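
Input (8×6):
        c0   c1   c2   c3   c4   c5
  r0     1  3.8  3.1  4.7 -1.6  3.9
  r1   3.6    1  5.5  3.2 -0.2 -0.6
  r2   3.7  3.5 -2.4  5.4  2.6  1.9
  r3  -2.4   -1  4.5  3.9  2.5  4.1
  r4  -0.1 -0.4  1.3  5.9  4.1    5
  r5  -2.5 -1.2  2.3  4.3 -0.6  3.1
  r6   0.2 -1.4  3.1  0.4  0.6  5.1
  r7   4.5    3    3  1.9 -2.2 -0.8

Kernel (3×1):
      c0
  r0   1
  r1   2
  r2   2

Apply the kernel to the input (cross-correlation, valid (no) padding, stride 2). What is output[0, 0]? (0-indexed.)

The receptive field on the input at this output position is [1 / 3.6 / 3.7]. Elementwise product with the kernel and sum: 1·1 + 3.6·2 + 3.7·2.

15.6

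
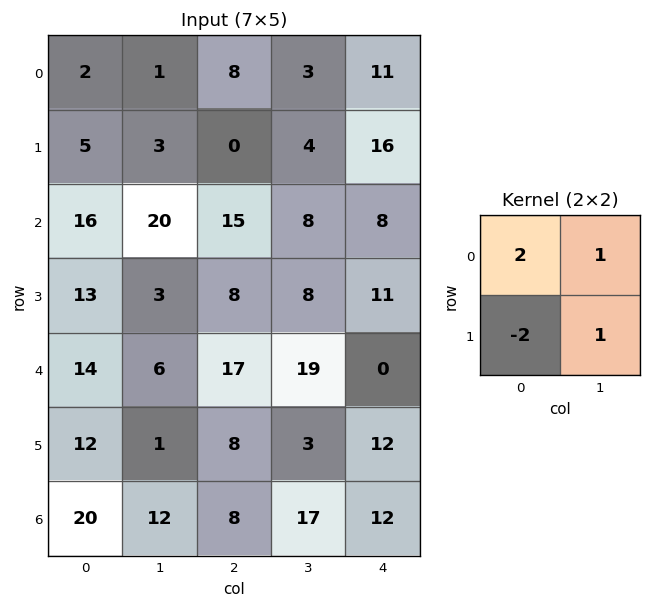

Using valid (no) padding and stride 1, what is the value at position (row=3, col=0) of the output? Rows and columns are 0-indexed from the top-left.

The receptive field on the input at this output position is [13 3 / 14 6]. Elementwise product with the kernel and sum: 13·2 + 3·1 + 14·-2 + 6·1.

7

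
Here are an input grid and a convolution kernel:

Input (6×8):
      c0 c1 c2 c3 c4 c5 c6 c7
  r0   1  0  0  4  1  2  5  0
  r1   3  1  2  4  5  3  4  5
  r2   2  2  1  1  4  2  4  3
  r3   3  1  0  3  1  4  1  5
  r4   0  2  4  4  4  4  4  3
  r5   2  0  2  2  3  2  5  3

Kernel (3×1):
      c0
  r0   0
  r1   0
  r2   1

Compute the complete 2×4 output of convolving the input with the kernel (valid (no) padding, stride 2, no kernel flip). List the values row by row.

Output[0,0]: The receptive field on the input at this output position is [1 / 3 / 2]. Elementwise product with the kernel and sum: 2·1.
Output[0,1]: The receptive field on the input at this output position is [0 / 2 / 1]. Elementwise product with the kernel and sum: 1·1.

2 1 4 4
0 4 4 4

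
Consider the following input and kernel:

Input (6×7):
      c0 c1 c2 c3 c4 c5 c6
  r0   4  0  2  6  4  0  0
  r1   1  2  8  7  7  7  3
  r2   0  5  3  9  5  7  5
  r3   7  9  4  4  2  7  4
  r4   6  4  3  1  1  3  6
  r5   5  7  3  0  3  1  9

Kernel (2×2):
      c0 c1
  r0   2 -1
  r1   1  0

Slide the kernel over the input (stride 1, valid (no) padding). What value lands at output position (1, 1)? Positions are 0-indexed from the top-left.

1

The receptive field on the input at this output position is [2 8 / 5 3]. Elementwise product with the kernel and sum: 2·2 + 8·-1 + 5·1.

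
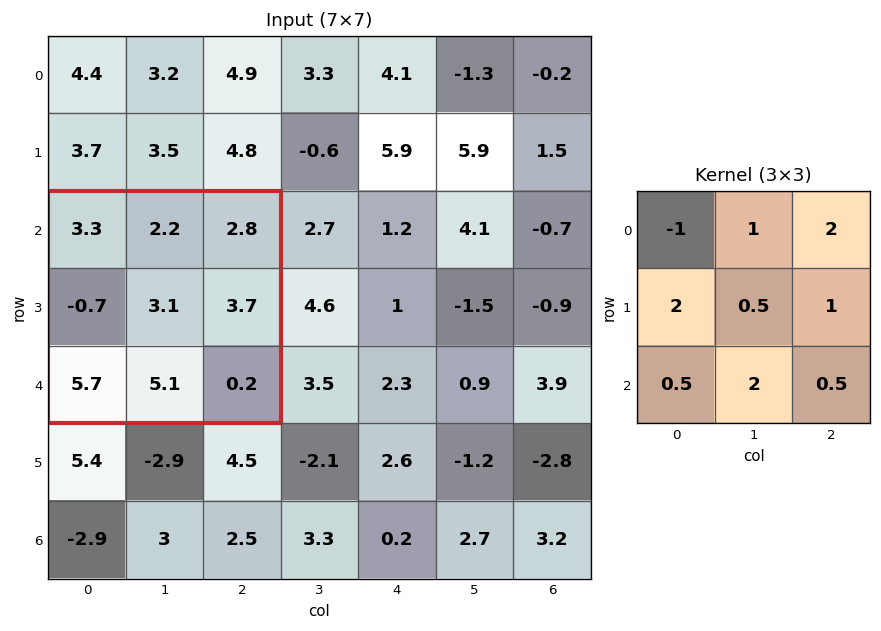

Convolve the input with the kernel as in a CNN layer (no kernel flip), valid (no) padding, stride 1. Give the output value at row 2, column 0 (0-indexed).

The receptive field on the input at this output position is [3.3 2.2 2.8 / -0.7 3.1 3.7 / 5.7 5.1 0.2]. Elementwise product with the kernel and sum: 3.3·-1 + 2.2·1 + 2.8·2 + -0.7·2 + 3.1·0.5 + 3.7·1 + 5.7·0.5 + 5.1·2 + 0.2·0.5.

21.5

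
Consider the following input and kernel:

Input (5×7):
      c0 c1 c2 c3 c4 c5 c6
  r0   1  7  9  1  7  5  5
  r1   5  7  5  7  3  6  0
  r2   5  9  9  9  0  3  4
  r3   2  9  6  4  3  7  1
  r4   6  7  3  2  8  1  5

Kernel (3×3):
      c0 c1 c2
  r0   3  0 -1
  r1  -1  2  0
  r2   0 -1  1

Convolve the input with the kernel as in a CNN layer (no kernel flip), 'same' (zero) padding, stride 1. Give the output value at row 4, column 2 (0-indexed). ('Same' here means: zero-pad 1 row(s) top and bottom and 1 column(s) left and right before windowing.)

The receptive field on the zero-padded input at this output position is [9 6 4 / 7 3 2 / 0 0 0]. Elementwise product with the kernel and sum: 9·3 + 4·-1 + 7·-1 + 3·2 + 0·-1 + 0·1.

22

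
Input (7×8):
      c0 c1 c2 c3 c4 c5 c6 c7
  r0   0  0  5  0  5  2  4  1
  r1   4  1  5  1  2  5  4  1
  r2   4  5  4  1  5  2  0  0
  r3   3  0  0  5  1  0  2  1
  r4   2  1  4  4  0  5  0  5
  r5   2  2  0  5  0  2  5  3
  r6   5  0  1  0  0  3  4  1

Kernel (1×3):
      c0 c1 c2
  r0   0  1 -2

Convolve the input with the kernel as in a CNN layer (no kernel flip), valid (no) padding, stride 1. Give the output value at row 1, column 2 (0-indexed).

The receptive field on the input at this output position is [5 1 2]. Elementwise product with the kernel and sum: 1·1 + 2·-2.

-3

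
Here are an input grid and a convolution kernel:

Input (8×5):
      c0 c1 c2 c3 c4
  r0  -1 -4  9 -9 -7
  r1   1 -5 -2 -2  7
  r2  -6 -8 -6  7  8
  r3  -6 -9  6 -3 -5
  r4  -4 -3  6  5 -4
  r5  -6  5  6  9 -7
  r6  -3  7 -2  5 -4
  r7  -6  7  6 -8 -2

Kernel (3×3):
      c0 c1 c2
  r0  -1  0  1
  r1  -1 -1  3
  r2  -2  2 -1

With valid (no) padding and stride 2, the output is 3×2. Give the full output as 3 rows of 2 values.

Output[0,0]: The receptive field on the input at this output position is [-1 -4 9 / 1 -5 -2 / -6 -8 -6]. Elementwise product with the kernel and sum: -1·-1 + 9·1 + 1·-1 + -5·-1 + -2·3 + -6·-2 + -8·2 + -6·-1.
Output[0,1]: The receptive field on the input at this output position is [9 -9 -7 / -2 -2 7 / -6 7 8]. Elementwise product with the kernel and sum: 9·-1 + -7·1 + -2·-1 + -2·-1 + 7·3 + -6·-2 + 7·2 + 8·-1.

10 27
29 -2
51 -28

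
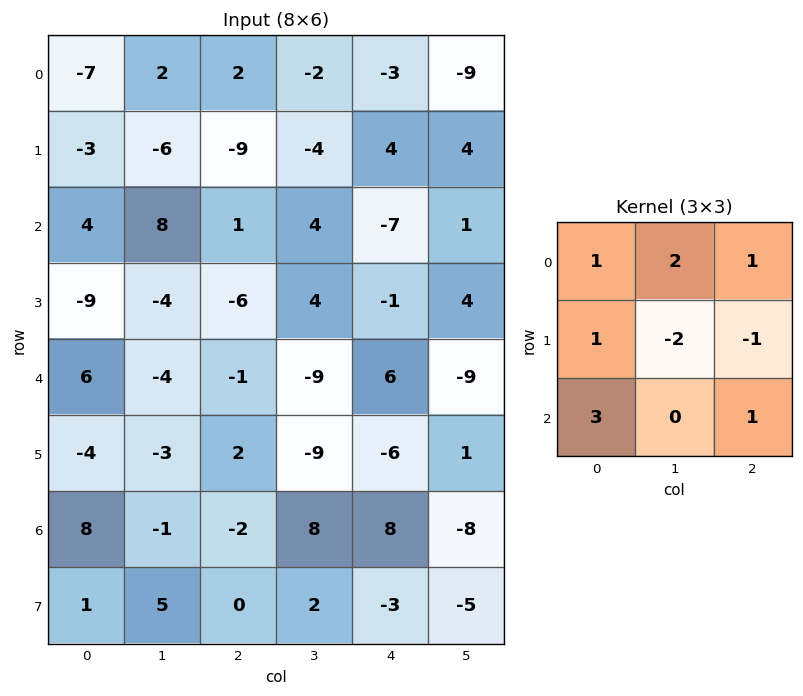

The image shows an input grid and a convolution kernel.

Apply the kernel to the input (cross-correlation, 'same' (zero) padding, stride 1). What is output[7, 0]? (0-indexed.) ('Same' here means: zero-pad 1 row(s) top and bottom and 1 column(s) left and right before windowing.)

8

The receptive field on the zero-padded input at this output position is [0 8 -1 / 0 1 5 / 0 0 0]. Elementwise product with the kernel and sum: 0·1 + 8·2 + -1·1 + 0·1 + 1·-2 + 5·-1 + 0·3 + 0·1.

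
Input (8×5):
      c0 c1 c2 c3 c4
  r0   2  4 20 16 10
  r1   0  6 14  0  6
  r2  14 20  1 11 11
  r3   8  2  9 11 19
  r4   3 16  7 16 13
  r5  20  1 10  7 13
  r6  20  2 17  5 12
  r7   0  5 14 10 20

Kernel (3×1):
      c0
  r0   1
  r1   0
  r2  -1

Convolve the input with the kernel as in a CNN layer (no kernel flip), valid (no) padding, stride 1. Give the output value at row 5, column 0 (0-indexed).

20

The receptive field on the input at this output position is [20 / 20 / 0]. Elementwise product with the kernel and sum: 20·1 + 0·-1.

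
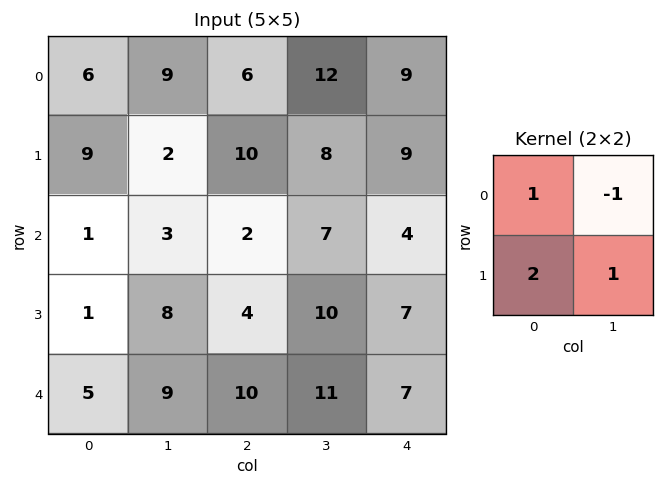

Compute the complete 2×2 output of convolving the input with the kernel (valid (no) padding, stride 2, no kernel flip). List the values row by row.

Output[0,0]: The receptive field on the input at this output position is [6 9 / 9 2]. Elementwise product with the kernel and sum: 6·1 + 9·-1 + 9·2 + 2·1.

17 22
8 13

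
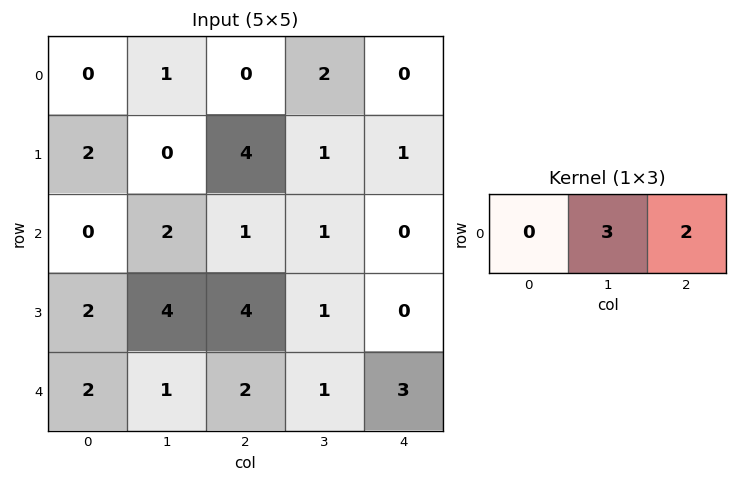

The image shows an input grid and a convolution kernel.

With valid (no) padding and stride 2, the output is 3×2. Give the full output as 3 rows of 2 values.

3 6
8 3
7 9

Output[0,0]: The receptive field on the input at this output position is [0 1 0]. Elementwise product with the kernel and sum: 1·3 + 0·2.
Output[0,1]: The receptive field on the input at this output position is [0 2 0]. Elementwise product with the kernel and sum: 2·3 + 0·2.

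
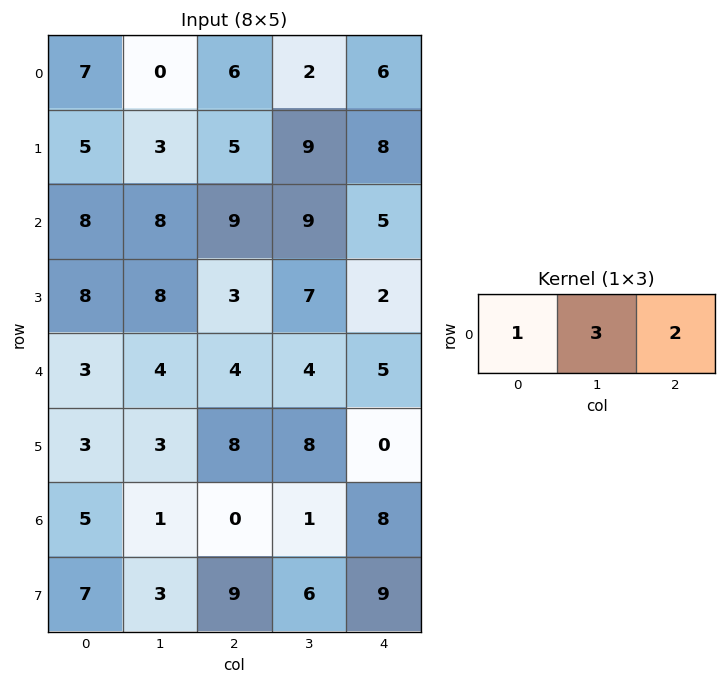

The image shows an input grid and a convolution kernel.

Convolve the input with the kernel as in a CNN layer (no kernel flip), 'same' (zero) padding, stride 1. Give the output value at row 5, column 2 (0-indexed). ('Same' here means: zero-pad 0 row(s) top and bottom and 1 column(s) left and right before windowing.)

The receptive field on the zero-padded input at this output position is [3 8 8]. Elementwise product with the kernel and sum: 3·1 + 8·3 + 8·2.

43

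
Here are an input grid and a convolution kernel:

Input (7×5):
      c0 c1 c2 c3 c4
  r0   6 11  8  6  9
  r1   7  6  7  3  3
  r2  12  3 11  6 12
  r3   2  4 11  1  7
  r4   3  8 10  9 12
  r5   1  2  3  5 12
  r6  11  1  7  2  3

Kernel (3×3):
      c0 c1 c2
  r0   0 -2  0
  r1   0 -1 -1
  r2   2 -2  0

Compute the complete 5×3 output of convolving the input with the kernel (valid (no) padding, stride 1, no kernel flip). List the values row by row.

-17 -42 -8
-30 -45 -4
-31 -38 -18
-28 -43 -27
-1 -40 -25

Output[0,0]: The receptive field on the input at this output position is [6 11 8 / 7 6 7 / 12 3 11]. Elementwise product with the kernel and sum: 11·-2 + 6·-1 + 7·-1 + 12·2 + 3·-2.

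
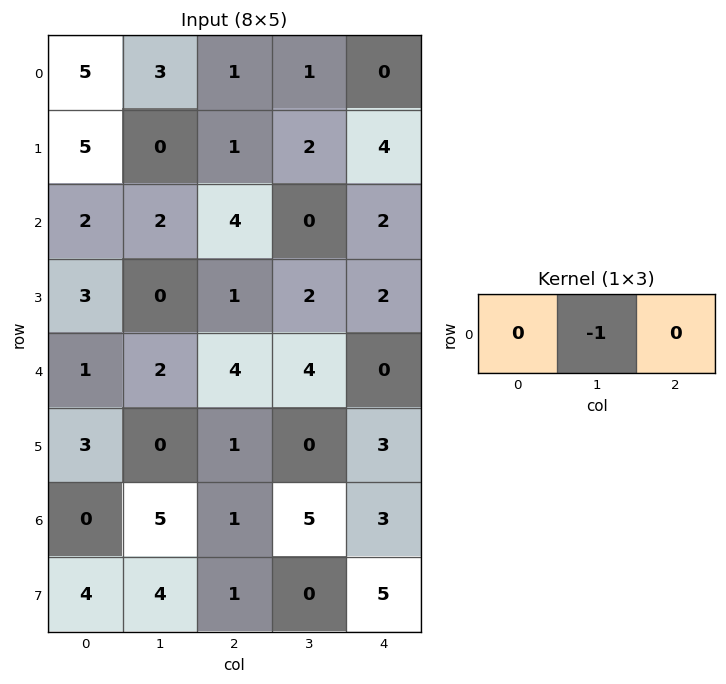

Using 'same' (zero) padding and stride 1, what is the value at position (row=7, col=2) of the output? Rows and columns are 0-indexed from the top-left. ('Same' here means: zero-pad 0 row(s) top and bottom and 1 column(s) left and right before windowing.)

The receptive field on the zero-padded input at this output position is [4 1 0]. Elementwise product with the kernel and sum: 1·-1.

-1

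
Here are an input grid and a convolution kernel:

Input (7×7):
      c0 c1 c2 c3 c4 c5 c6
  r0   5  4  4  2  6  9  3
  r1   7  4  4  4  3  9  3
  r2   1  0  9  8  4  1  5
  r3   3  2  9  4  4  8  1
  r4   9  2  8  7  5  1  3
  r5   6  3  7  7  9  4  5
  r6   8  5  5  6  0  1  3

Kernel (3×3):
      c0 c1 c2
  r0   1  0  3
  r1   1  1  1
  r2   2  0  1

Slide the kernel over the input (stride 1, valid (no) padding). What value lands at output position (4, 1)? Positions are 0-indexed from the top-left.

The receptive field on the input at this output position is [2 8 7 / 3 7 7 / 5 5 6]. Elementwise product with the kernel and sum: 2·1 + 7·3 + 3·1 + 7·1 + 7·1 + 5·2 + 6·1.

56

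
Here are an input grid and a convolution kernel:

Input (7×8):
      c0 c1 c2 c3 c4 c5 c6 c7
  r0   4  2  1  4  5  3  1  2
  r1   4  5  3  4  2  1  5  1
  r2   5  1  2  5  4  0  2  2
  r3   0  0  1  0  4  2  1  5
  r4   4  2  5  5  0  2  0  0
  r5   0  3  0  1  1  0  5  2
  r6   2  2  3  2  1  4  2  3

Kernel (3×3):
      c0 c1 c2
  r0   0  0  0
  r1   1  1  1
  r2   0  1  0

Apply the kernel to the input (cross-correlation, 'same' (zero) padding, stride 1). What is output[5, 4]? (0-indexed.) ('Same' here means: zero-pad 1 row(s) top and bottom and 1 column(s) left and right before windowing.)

The receptive field on the zero-padded input at this output position is [5 0 2 / 1 1 0 / 2 1 4]. Elementwise product with the kernel and sum: 1·1 + 1·1 + 0·1 + 1·1.

3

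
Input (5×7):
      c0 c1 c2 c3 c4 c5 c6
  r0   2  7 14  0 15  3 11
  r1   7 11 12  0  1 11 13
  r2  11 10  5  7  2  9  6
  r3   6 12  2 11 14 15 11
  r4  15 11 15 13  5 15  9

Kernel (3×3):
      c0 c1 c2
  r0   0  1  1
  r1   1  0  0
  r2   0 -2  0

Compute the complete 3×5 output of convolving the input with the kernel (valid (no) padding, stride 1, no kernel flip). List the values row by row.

Output[0,0]: The receptive field on the input at this output position is [2 7 14 / 7 11 12 / 11 10 5]. Elementwise product with the kernel and sum: 7·1 + 14·1 + 7·1 + 10·-2.
Output[0,1]: The receptive field on the input at this output position is [7 14 0 / 11 12 0 / 10 5 7]. Elementwise product with the kernel and sum: 14·1 + 0·1 + 11·1 + 5·-2.

8 15 13 14 -3
10 18 -16 -9 -4
-1 -6 -15 12 -1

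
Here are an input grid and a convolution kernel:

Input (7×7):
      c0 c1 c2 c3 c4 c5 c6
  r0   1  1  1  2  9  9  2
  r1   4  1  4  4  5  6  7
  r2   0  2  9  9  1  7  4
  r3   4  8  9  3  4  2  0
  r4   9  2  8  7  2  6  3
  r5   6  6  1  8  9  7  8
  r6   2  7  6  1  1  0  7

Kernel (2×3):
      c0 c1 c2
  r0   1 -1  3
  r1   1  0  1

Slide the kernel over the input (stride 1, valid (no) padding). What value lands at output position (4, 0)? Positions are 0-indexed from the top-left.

38

The receptive field on the input at this output position is [9 2 8 / 6 6 1]. Elementwise product with the kernel and sum: 9·1 + 2·-1 + 8·3 + 6·1 + 1·1.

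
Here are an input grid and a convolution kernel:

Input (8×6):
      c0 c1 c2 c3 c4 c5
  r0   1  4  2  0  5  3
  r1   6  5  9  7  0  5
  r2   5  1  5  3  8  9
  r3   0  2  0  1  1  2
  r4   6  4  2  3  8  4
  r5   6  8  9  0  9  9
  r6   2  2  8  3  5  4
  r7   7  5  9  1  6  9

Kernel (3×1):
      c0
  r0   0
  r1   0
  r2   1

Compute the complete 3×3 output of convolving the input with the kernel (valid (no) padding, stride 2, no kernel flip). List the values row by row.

Output[0,0]: The receptive field on the input at this output position is [1 / 6 / 5]. Elementwise product with the kernel and sum: 5·1.
Output[0,1]: The receptive field on the input at this output position is [2 / 9 / 5]. Elementwise product with the kernel and sum: 5·1.

5 5 8
6 2 8
2 8 5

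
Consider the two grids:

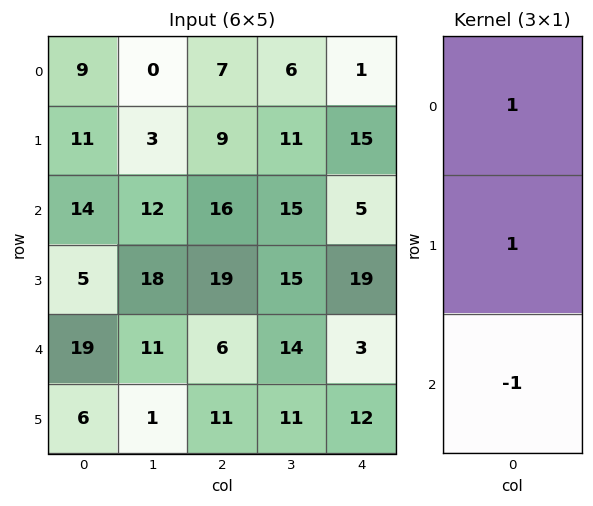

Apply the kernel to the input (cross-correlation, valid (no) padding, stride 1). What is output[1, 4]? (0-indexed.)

The receptive field on the input at this output position is [15 / 5 / 19]. Elementwise product with the kernel and sum: 15·1 + 5·1 + 19·-1.

1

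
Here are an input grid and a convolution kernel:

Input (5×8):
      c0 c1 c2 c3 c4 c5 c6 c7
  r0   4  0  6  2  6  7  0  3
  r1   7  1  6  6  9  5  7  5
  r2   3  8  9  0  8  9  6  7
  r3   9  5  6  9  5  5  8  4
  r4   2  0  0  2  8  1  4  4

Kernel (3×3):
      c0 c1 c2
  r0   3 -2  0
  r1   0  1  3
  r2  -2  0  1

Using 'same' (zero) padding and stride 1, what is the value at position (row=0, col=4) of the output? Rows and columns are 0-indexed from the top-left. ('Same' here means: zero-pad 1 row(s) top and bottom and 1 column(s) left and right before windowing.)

The receptive field on the zero-padded input at this output position is [0 0 0 / 2 6 7 / 6 9 5]. Elementwise product with the kernel and sum: 0·3 + 0·-2 + 6·1 + 7·3 + 6·-2 + 5·1.

20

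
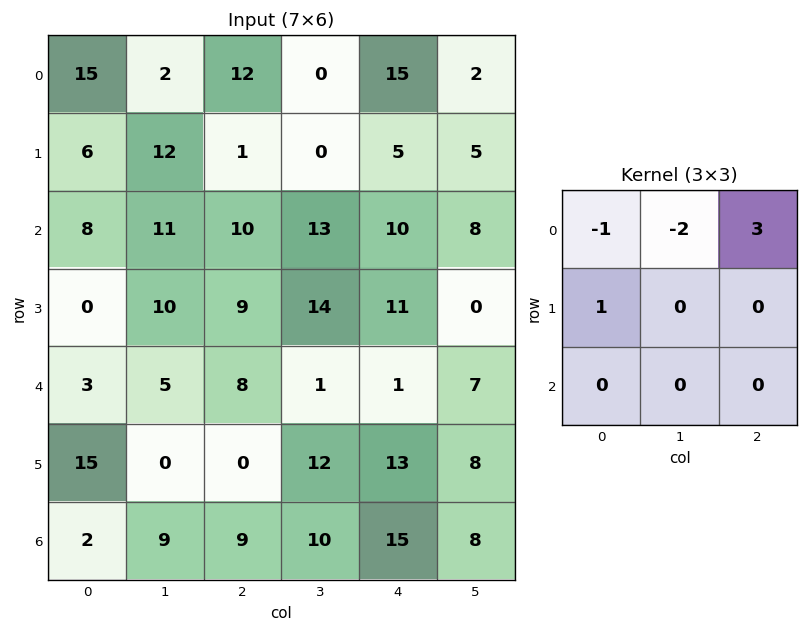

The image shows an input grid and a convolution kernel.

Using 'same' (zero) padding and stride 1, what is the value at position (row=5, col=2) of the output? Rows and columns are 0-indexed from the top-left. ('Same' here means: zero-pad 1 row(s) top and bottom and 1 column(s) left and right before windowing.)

-18

The receptive field on the zero-padded input at this output position is [5 8 1 / 0 0 12 / 9 9 10]. Elementwise product with the kernel and sum: 5·-1 + 8·-2 + 1·3 + 0·1.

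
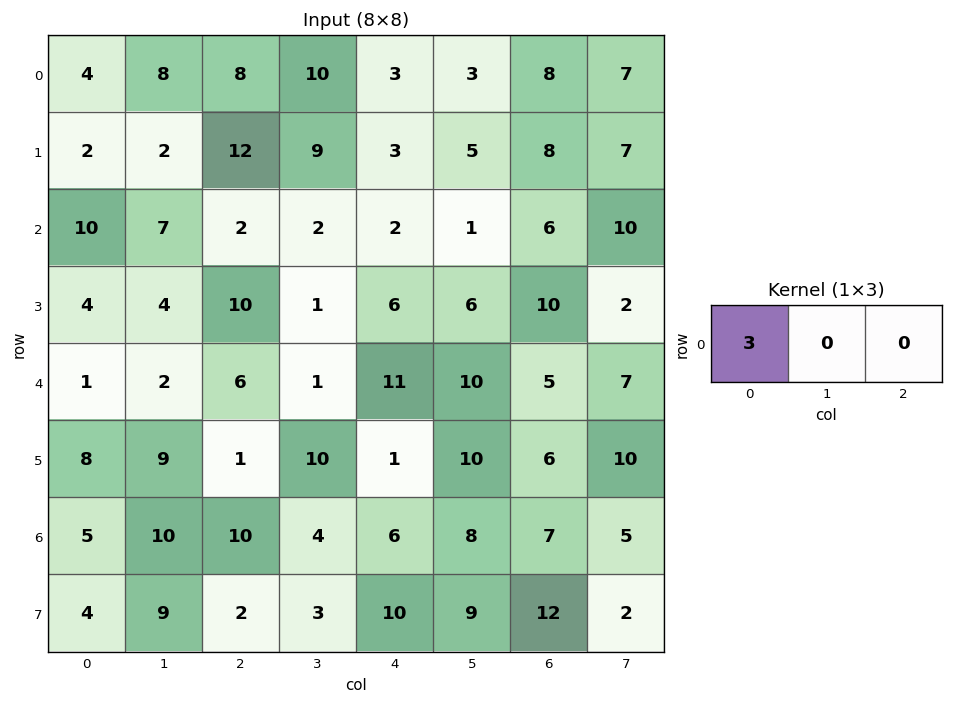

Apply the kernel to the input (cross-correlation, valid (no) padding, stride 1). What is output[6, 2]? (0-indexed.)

30

The receptive field on the input at this output position is [10 4 6]. Elementwise product with the kernel and sum: 10·3.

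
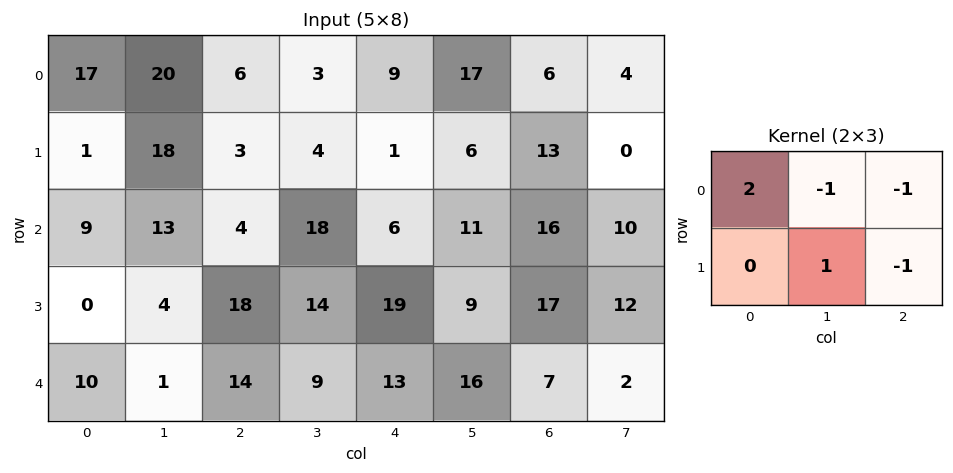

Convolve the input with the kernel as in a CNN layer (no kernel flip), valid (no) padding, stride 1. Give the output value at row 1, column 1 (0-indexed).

15

The receptive field on the input at this output position is [18 3 4 / 13 4 18]. Elementwise product with the kernel and sum: 18·2 + 3·-1 + 4·-1 + 4·1 + 18·-1.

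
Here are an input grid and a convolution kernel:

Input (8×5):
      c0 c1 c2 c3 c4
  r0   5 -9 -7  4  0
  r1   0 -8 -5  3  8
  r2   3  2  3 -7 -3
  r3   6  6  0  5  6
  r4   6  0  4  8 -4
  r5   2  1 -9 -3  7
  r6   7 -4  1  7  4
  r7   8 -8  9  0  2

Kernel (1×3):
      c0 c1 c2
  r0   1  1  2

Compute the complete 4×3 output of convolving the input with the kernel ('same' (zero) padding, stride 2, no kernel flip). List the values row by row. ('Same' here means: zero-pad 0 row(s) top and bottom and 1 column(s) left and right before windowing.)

-13 -8 4
7 -9 -10
6 20 4
-1 11 11

Output[0,0]: The receptive field on the zero-padded input at this output position is [0 5 -9]. Elementwise product with the kernel and sum: 0·1 + 5·1 + -9·2.
Output[0,1]: The receptive field on the zero-padded input at this output position is [-9 -7 4]. Elementwise product with the kernel and sum: -9·1 + -7·1 + 4·2.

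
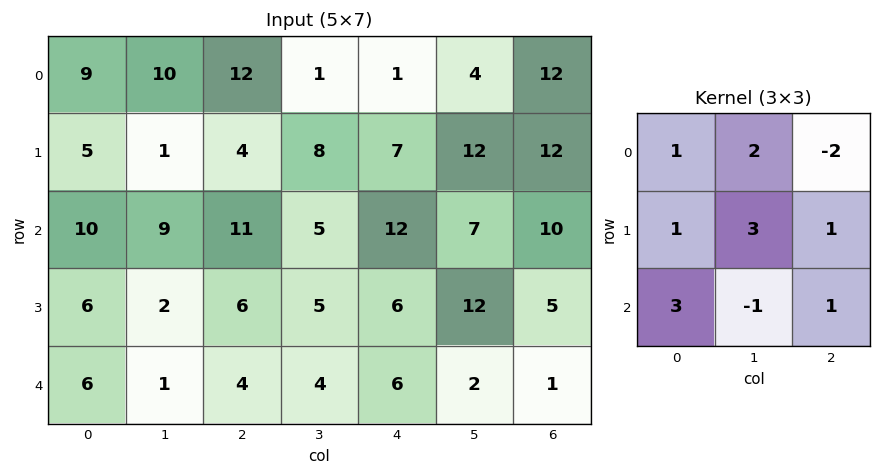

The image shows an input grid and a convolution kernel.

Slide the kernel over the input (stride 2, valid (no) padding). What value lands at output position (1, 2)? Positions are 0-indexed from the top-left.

70

The receptive field on the input at this output position is [12 7 10 / 6 12 5 / 6 2 1]. Elementwise product with the kernel and sum: 12·1 + 7·2 + 10·-2 + 6·1 + 12·3 + 5·1 + 6·3 + 2·-1 + 1·1.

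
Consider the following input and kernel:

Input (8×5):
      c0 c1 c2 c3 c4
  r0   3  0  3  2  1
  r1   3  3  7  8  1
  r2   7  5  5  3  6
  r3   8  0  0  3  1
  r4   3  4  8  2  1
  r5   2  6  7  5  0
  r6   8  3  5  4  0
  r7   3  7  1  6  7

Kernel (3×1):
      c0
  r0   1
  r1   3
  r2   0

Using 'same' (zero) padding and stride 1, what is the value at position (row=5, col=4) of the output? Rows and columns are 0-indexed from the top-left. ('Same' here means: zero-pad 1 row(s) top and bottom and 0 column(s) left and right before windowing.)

1

The receptive field on the zero-padded input at this output position is [1 / 0 / 0]. Elementwise product with the kernel and sum: 1·1 + 0·3.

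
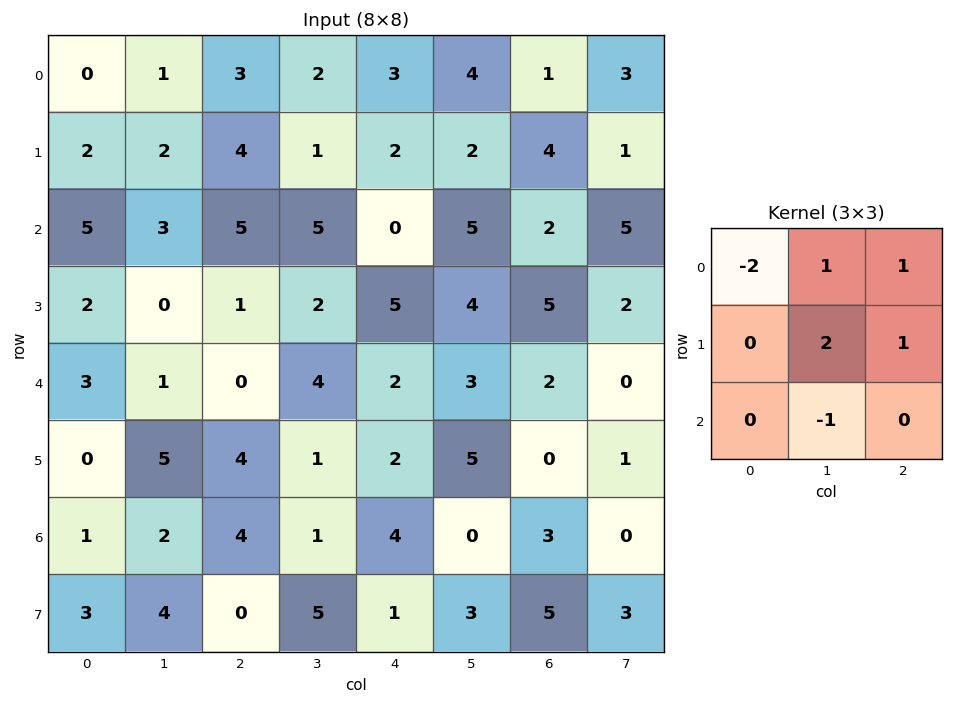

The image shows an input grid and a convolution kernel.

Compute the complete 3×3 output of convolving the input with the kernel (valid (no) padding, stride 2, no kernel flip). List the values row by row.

9 -2 2
-2 0 17
7 9 11

Output[0,0]: The receptive field on the input at this output position is [0 1 3 / 2 2 4 / 5 3 5]. Elementwise product with the kernel and sum: 0·-2 + 1·1 + 3·1 + 2·2 + 4·1 + 3·-1.
Output[0,1]: The receptive field on the input at this output position is [3 2 3 / 4 1 2 / 5 5 0]. Elementwise product with the kernel and sum: 3·-2 + 2·1 + 3·1 + 1·2 + 2·1 + 5·-1.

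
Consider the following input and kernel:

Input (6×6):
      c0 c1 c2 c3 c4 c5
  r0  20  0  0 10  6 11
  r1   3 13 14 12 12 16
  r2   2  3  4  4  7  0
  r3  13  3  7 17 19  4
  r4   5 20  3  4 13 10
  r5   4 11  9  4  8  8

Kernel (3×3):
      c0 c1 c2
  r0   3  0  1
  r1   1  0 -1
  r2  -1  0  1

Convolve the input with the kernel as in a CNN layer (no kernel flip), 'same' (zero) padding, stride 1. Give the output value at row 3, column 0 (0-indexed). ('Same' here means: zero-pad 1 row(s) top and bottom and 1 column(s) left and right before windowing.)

The receptive field on the zero-padded input at this output position is [0 2 3 / 0 13 3 / 0 5 20]. Elementwise product with the kernel and sum: 0·3 + 3·1 + 0·1 + 3·-1 + 0·-1 + 20·1.

20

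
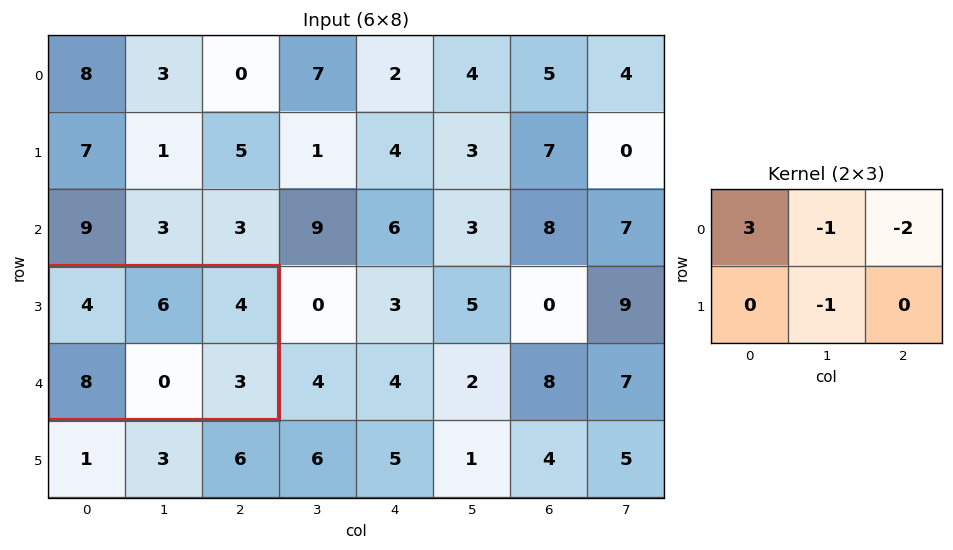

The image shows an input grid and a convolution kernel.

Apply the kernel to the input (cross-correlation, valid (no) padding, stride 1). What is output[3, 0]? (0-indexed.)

-2

The receptive field on the input at this output position is [4 6 4 / 8 0 3]. Elementwise product with the kernel and sum: 4·3 + 6·-1 + 4·-2 + 0·-1.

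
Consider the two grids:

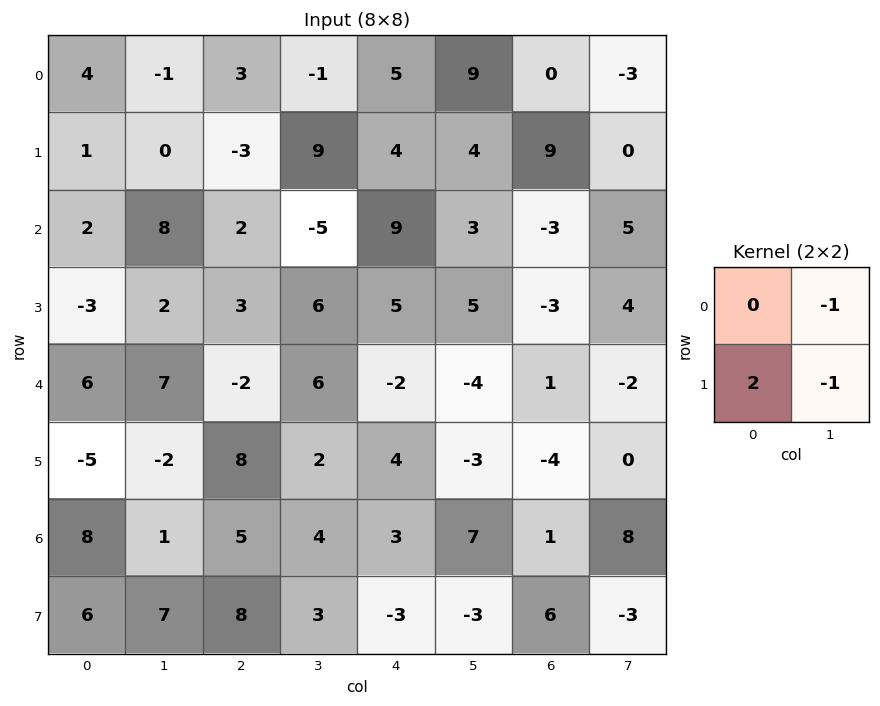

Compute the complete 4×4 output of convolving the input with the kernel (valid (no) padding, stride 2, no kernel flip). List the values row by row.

Output[0,0]: The receptive field on the input at this output position is [4 -1 / 1 0]. Elementwise product with the kernel and sum: -1·-1 + 1·2 + 0·-1.

3 -14 -5 21
-16 5 2 -15
-15 8 15 -6
4 9 -10 7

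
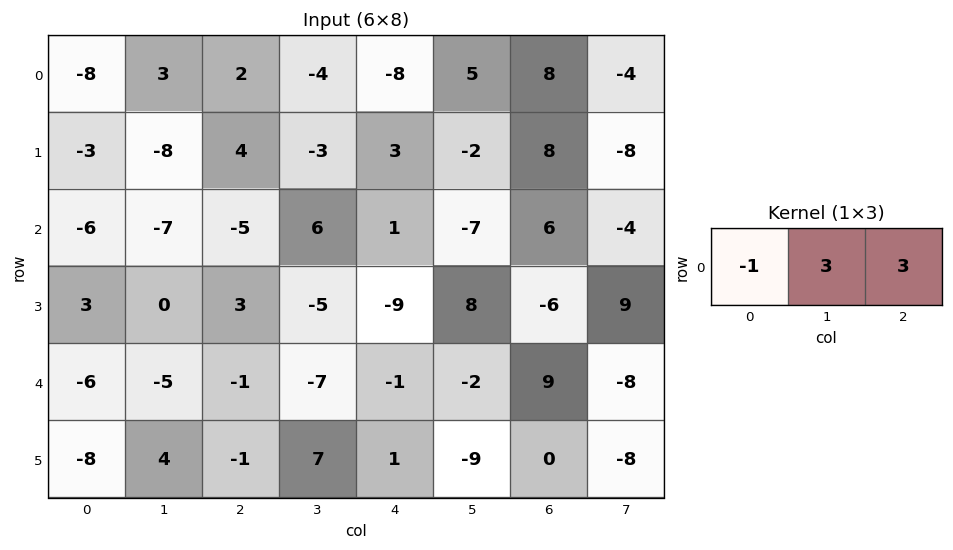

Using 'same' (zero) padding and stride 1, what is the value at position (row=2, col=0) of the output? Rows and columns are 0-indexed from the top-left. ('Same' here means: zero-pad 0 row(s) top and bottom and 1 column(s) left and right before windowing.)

The receptive field on the zero-padded input at this output position is [0 -6 -7]. Elementwise product with the kernel and sum: 0·-1 + -6·3 + -7·3.

-39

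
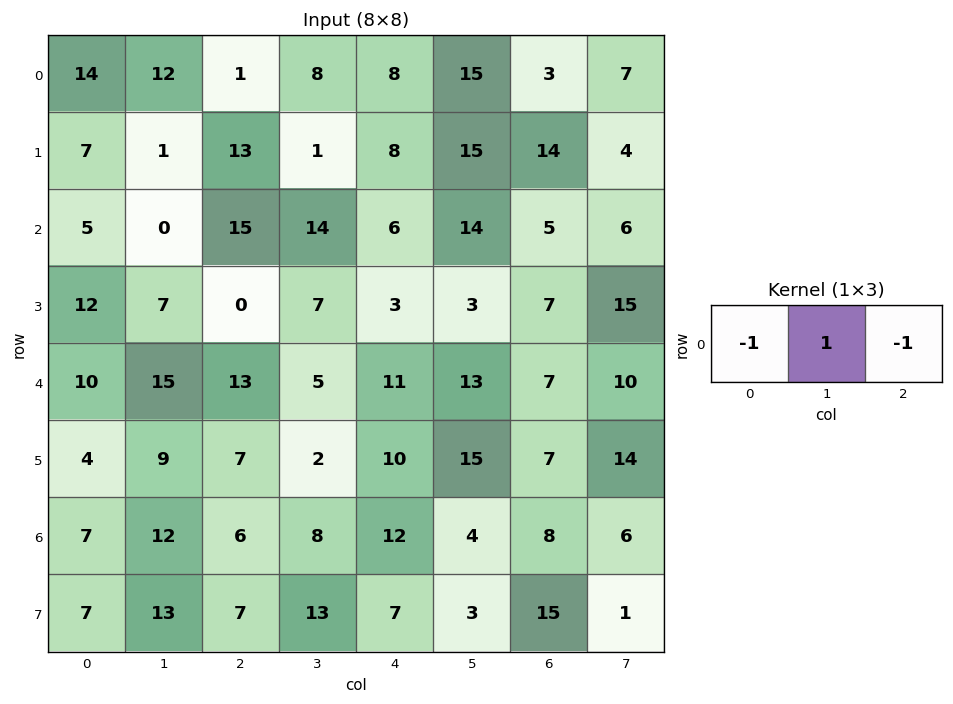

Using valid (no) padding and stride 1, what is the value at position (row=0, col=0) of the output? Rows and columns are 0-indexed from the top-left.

The receptive field on the input at this output position is [14 12 1]. Elementwise product with the kernel and sum: 14·-1 + 12·1 + 1·-1.

-3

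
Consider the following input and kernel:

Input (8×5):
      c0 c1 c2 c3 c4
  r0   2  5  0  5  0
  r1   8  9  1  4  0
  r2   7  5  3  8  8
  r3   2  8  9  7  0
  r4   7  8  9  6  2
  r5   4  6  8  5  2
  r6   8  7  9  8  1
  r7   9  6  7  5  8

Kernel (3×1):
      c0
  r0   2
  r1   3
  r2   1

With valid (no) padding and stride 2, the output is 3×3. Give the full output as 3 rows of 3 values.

Output[0,0]: The receptive field on the input at this output position is [2 / 8 / 7]. Elementwise product with the kernel and sum: 2·2 + 8·3 + 7·1.

35 6 8
27 42 18
34 51 11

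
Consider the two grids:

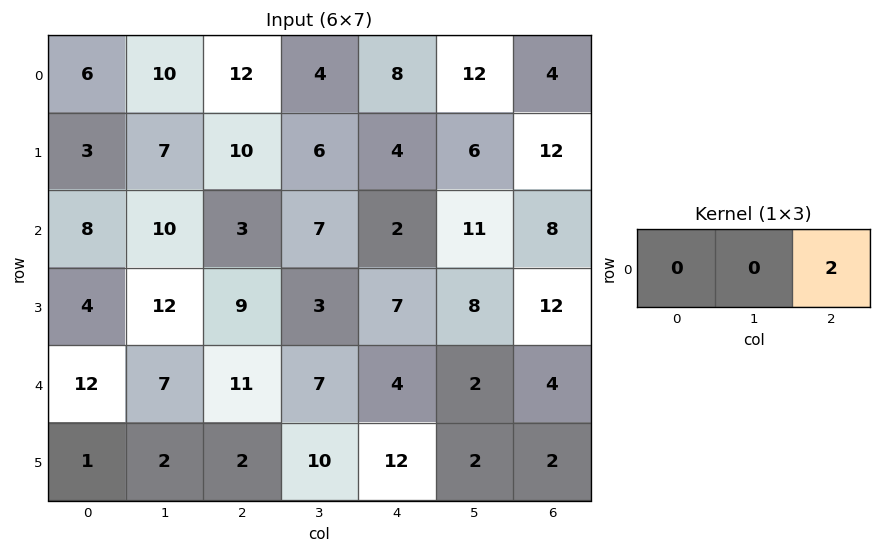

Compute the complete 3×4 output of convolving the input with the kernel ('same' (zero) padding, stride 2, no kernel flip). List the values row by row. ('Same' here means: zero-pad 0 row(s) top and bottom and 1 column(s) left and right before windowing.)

Output[0,0]: The receptive field on the zero-padded input at this output position is [0 6 10]. Elementwise product with the kernel and sum: 10·2.
Output[0,1]: The receptive field on the zero-padded input at this output position is [10 12 4]. Elementwise product with the kernel and sum: 4·2.

20 8 24 0
20 14 22 0
14 14 4 0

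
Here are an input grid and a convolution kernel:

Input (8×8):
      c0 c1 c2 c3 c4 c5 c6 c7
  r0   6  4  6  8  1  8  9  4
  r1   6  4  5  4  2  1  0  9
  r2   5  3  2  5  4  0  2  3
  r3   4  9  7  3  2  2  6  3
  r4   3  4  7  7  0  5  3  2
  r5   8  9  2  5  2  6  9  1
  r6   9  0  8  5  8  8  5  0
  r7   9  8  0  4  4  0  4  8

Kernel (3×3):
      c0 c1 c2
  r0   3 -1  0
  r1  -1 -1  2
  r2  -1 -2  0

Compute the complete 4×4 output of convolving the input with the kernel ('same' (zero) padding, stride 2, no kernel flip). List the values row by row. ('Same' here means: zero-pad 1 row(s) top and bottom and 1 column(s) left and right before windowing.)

-10 -8 -1 -10
-13 -11 -6 -7
-15 10 1 -28
-35 19 4 -12

Output[0,0]: The receptive field on the zero-padded input at this output position is [0 0 0 / 0 6 4 / 0 6 4]. Elementwise product with the kernel and sum: 0·3 + 0·-1 + 0·-1 + 6·-1 + 4·2 + 0·-1 + 6·-2.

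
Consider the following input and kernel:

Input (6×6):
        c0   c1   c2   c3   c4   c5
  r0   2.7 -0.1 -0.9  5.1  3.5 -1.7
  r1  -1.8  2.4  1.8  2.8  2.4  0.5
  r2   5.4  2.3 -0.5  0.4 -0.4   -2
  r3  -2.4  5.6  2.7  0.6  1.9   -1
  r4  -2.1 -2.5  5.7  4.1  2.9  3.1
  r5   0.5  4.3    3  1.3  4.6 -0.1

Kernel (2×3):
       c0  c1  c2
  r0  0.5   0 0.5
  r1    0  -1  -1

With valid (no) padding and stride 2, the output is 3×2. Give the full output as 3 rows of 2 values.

Output[0,0]: The receptive field on the input at this output position is [2.7 -0.1 -0.9 / -1.8 2.4 1.8]. Elementwise product with the kernel and sum: 2.7·0.5 + -0.9·0.5 + 2.4·-1 + 1.8·-1.

-3.3 -3.9
-5.85 -2.95
-5.5 -1.6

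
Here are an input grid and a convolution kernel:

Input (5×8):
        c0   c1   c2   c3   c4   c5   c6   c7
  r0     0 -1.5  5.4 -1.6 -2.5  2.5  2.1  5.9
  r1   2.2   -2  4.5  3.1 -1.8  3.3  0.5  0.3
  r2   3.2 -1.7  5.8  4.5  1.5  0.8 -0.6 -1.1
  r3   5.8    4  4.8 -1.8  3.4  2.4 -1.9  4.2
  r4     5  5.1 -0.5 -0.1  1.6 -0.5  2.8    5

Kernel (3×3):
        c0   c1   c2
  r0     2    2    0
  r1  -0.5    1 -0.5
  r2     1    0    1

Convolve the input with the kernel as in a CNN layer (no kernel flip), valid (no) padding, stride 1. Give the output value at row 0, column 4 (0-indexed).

4.85

The receptive field on the input at this output position is [-2.5 2.5 2.1 / -1.8 3.3 0.5 / 1.5 0.8 -0.6]. Elementwise product with the kernel and sum: -2.5·2 + 2.5·2 + -1.8·-0.5 + 3.3·1 + 0.5·-0.5 + 1.5·1 + -0.6·1.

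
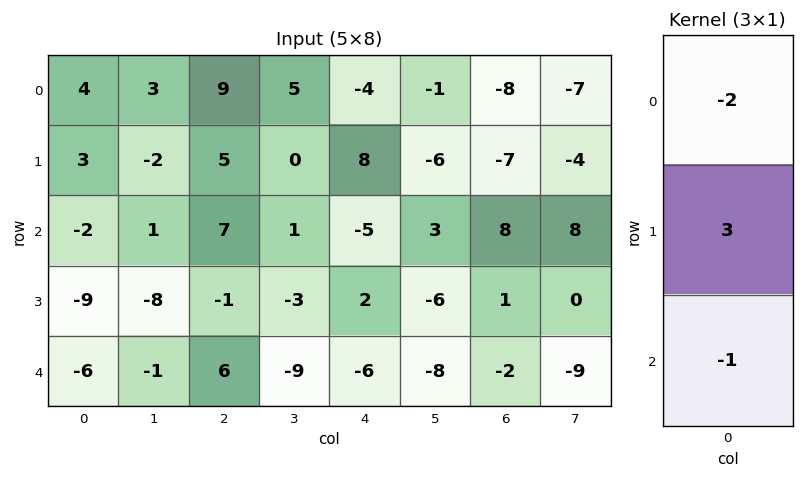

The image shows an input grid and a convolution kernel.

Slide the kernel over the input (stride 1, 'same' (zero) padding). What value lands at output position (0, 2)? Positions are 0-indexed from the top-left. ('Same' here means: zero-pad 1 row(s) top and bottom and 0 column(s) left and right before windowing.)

22

The receptive field on the zero-padded input at this output position is [0 / 9 / 5]. Elementwise product with the kernel and sum: 0·-2 + 9·3 + 5·-1.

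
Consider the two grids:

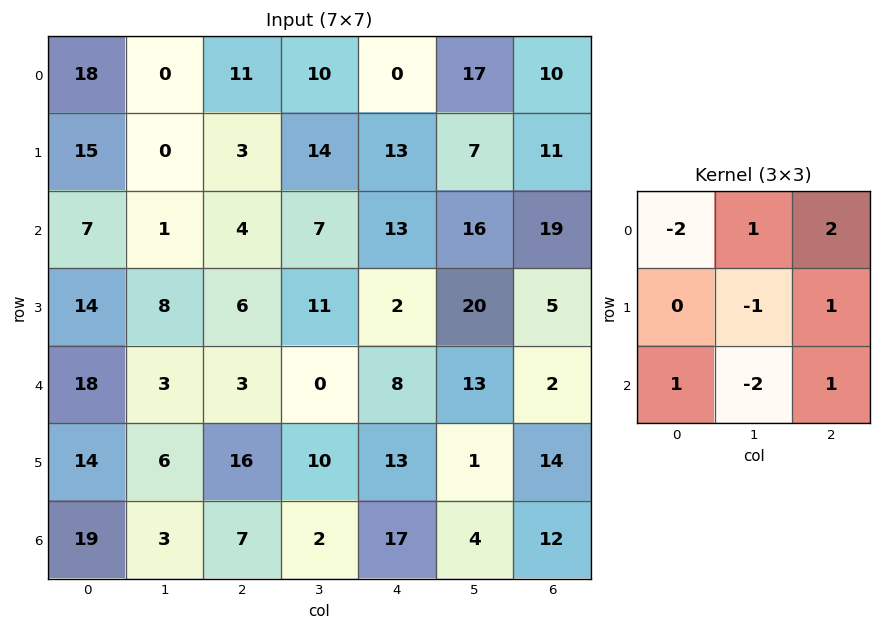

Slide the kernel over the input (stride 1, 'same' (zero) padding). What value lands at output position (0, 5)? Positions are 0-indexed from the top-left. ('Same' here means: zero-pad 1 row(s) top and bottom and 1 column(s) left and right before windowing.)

3

The receptive field on the zero-padded input at this output position is [0 0 0 / 0 17 10 / 13 7 11]. Elementwise product with the kernel and sum: 0·-2 + 0·1 + 0·2 + 17·-1 + 10·1 + 13·1 + 7·-2 + 11·1.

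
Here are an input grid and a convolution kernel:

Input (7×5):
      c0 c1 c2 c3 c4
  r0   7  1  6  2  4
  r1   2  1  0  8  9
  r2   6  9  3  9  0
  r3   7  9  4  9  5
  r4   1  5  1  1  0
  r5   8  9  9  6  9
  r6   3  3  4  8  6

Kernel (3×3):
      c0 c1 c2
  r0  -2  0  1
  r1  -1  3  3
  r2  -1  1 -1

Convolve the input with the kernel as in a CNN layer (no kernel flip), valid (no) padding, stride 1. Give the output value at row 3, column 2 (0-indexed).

The receptive field on the input at this output position is [4 9 5 / 1 1 0 / 9 6 9]. Elementwise product with the kernel and sum: 4·-2 + 5·1 + 1·-1 + 1·3 + 0·3 + 9·-1 + 6·1 + 9·-1.

-13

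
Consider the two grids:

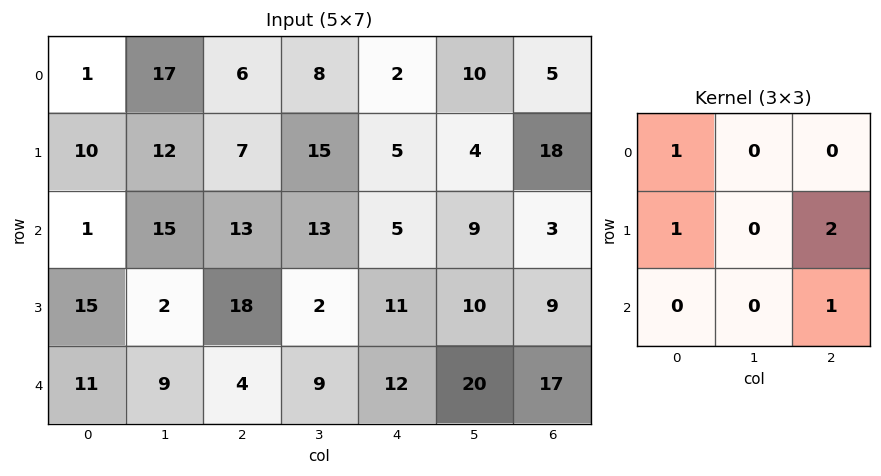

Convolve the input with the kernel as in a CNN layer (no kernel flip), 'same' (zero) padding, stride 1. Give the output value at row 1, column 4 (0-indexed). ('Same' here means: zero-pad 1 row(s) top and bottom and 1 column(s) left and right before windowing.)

The receptive field on the zero-padded input at this output position is [8 2 10 / 15 5 4 / 13 5 9]. Elementwise product with the kernel and sum: 8·1 + 15·1 + 4·2 + 9·1.

40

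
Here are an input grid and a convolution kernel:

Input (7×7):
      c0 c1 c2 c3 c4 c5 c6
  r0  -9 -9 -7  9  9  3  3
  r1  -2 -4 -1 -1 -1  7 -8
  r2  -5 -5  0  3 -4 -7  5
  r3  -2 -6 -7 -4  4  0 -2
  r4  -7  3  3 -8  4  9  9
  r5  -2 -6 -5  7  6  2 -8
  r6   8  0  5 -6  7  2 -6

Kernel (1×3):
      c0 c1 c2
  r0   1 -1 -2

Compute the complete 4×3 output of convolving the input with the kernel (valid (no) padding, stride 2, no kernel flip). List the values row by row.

14 -34 0
0 5 -7
-16 3 -23
-2 -3 17

Output[0,0]: The receptive field on the input at this output position is [-9 -9 -7]. Elementwise product with the kernel and sum: -9·1 + -9·-1 + -7·-2.
Output[0,1]: The receptive field on the input at this output position is [-7 9 9]. Elementwise product with the kernel and sum: -7·1 + 9·-1 + 9·-2.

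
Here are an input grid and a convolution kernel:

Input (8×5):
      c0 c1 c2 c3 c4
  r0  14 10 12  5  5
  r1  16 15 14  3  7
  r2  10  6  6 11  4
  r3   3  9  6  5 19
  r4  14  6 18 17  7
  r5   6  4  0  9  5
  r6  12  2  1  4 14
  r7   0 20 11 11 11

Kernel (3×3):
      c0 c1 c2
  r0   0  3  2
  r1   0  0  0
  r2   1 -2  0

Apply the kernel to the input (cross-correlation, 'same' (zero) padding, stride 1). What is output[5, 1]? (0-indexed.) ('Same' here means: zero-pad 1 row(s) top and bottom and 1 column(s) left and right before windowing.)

62

The receptive field on the zero-padded input at this output position is [14 6 18 / 6 4 0 / 12 2 1]. Elementwise product with the kernel and sum: 6·3 + 18·2 + 12·1 + 2·-2.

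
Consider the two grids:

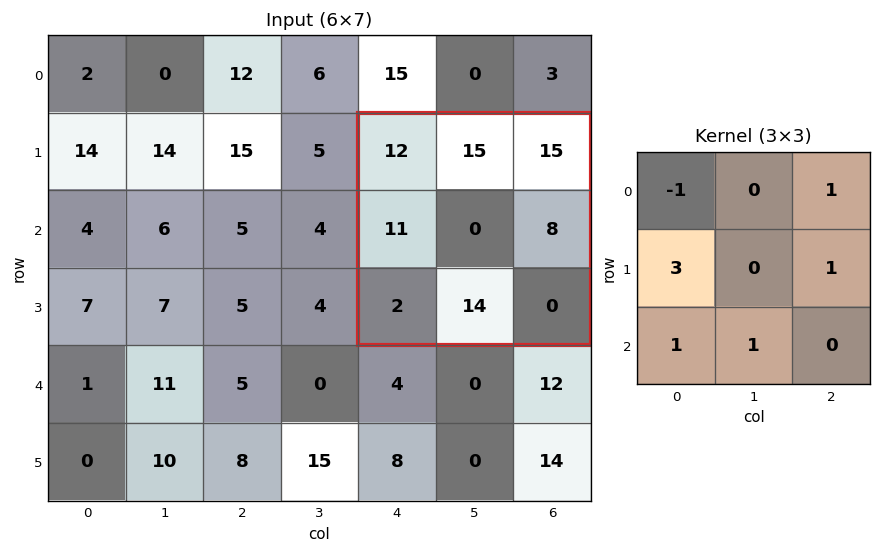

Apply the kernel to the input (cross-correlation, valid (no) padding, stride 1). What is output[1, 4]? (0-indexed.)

The receptive field on the input at this output position is [12 15 15 / 11 0 8 / 2 14 0]. Elementwise product with the kernel and sum: 12·-1 + 15·1 + 11·3 + 8·1 + 2·1 + 14·1.

60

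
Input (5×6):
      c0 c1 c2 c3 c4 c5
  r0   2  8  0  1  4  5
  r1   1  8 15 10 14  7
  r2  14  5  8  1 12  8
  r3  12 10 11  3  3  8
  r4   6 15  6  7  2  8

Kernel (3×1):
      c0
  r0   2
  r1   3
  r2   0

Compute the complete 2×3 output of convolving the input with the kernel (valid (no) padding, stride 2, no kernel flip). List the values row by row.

7 45 50
64 49 33

Output[0,0]: The receptive field on the input at this output position is [2 / 1 / 14]. Elementwise product with the kernel and sum: 2·2 + 1·3.
Output[0,1]: The receptive field on the input at this output position is [0 / 15 / 8]. Elementwise product with the kernel and sum: 0·2 + 15·3.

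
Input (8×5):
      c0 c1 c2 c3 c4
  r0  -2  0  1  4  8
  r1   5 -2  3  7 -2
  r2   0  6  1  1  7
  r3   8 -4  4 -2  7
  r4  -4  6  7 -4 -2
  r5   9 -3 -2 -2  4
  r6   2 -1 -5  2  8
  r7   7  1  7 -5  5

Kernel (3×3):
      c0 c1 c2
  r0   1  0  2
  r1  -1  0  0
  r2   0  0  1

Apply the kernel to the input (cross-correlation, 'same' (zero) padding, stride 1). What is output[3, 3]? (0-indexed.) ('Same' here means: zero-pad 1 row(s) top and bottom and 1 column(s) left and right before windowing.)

9

The receptive field on the zero-padded input at this output position is [1 1 7 / 4 -2 7 / 7 -4 -2]. Elementwise product with the kernel and sum: 1·1 + 7·2 + 4·-1 + -2·1.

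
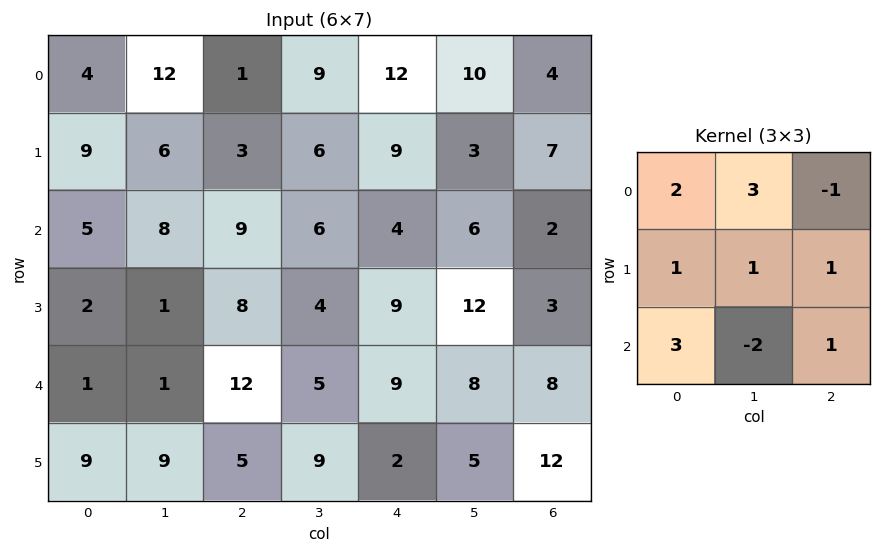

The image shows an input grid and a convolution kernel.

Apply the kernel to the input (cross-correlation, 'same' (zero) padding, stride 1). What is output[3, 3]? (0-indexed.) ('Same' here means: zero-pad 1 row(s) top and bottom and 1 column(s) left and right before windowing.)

The receptive field on the zero-padded input at this output position is [9 6 4 / 8 4 9 / 12 5 9]. Elementwise product with the kernel and sum: 9·2 + 6·3 + 4·-1 + 8·1 + 4·1 + 9·1 + 12·3 + 5·-2 + 9·1.

88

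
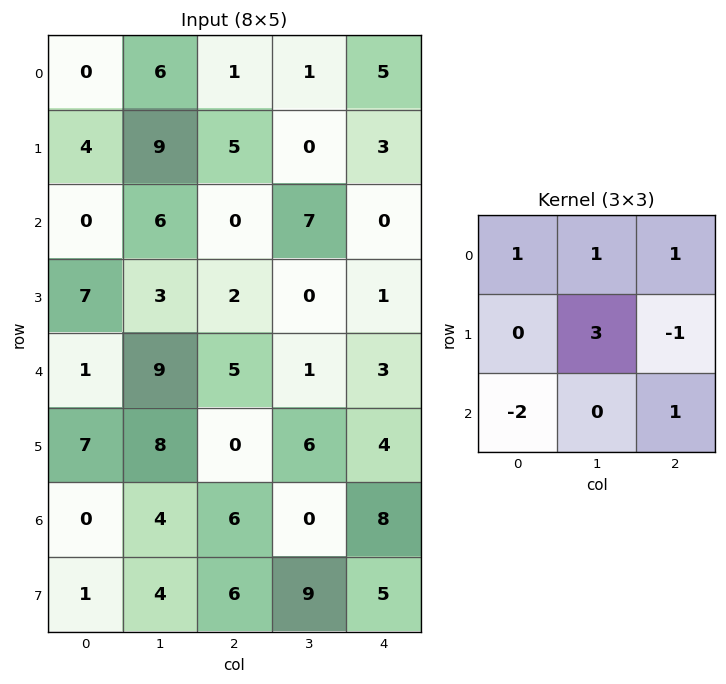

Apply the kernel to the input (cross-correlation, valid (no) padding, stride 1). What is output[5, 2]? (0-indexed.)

The receptive field on the input at this output position is [0 6 4 / 6 0 8 / 6 9 5]. Elementwise product with the kernel and sum: 0·1 + 6·1 + 4·1 + 0·3 + 8·-1 + 6·-2 + 5·1.

-5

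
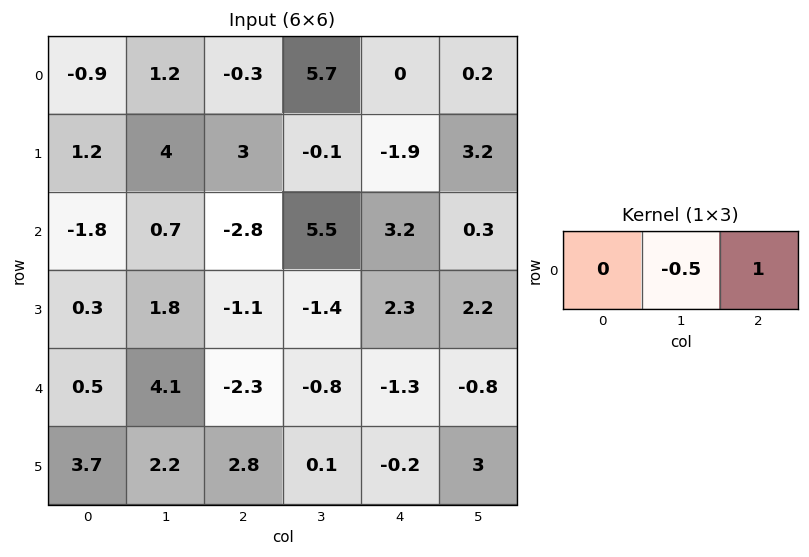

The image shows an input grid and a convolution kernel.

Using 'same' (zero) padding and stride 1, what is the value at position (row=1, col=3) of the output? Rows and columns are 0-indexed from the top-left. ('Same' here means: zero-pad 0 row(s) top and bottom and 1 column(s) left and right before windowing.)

The receptive field on the zero-padded input at this output position is [3 -0.1 -1.9]. Elementwise product with the kernel and sum: -0.1·-0.5 + -1.9·1.

-1.85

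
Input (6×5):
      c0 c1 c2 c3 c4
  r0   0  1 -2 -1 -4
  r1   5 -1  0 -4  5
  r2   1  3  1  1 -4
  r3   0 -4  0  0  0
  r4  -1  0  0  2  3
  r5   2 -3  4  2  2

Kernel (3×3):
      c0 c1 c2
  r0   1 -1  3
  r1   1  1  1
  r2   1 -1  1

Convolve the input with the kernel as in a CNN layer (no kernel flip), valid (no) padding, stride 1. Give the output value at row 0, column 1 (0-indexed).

-2

The receptive field on the input at this output position is [1 -2 -1 / -1 0 -4 / 3 1 1]. Elementwise product with the kernel and sum: 1·1 + -2·-1 + -1·3 + -1·1 + 0·1 + -4·1 + 3·1 + 1·-1 + 1·1.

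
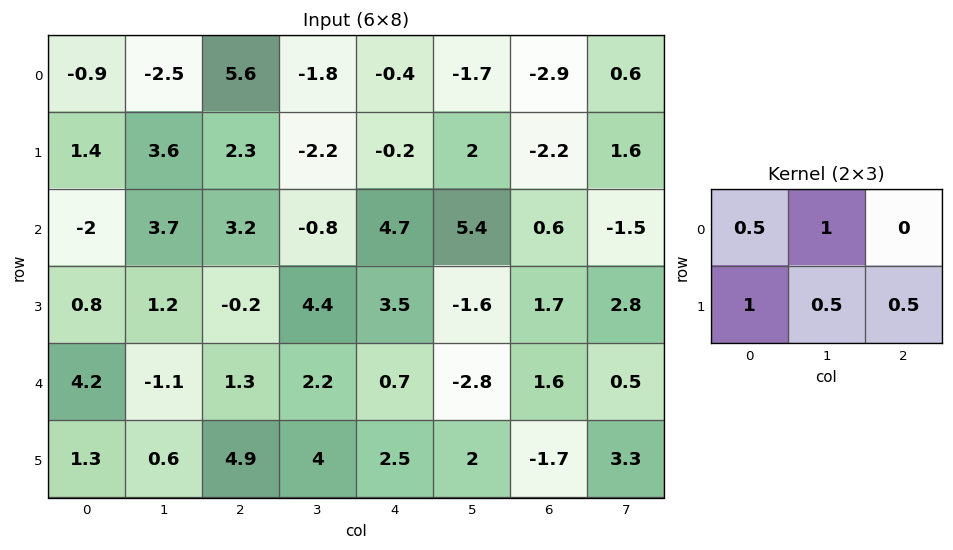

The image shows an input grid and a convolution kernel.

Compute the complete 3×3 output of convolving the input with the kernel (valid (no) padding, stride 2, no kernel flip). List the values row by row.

Output[0,0]: The receptive field on the input at this output position is [-0.9 -2.5 5.6 / 1.4 3.6 2.3]. Elementwise product with the kernel and sum: -0.9·0.5 + -2.5·1 + 1.4·1 + 3.6·0.5 + 2.3·0.5.

1.4 2.1 -2.2
4 4.55 11.3
5.05 11 0.2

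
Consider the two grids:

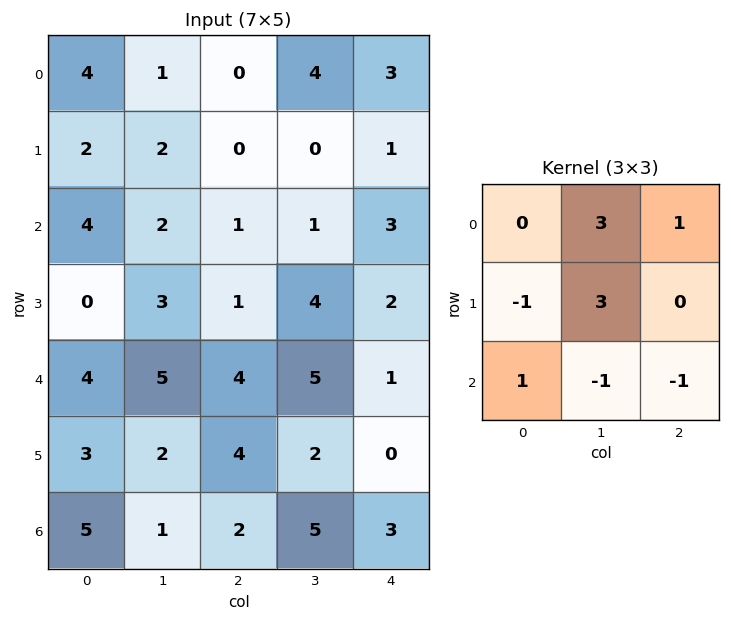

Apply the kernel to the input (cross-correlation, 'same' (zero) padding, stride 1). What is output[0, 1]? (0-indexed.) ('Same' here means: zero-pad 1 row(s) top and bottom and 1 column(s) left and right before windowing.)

The receptive field on the zero-padded input at this output position is [0 0 0 / 4 1 0 / 2 2 0]. Elementwise product with the kernel and sum: 0·3 + 0·1 + 4·-1 + 1·3 + 2·1 + 2·-1 + 0·-1.

-1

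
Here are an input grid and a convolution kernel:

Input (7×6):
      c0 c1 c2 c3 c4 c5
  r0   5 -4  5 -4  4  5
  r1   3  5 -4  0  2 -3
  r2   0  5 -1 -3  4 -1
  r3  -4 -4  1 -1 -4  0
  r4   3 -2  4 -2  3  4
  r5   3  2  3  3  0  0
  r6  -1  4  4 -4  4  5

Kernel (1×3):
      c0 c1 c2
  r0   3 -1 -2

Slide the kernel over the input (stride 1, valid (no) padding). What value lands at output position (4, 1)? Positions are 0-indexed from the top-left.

The receptive field on the input at this output position is [-2 4 -2]. Elementwise product with the kernel and sum: -2·3 + 4·-1 + -2·-2.

-6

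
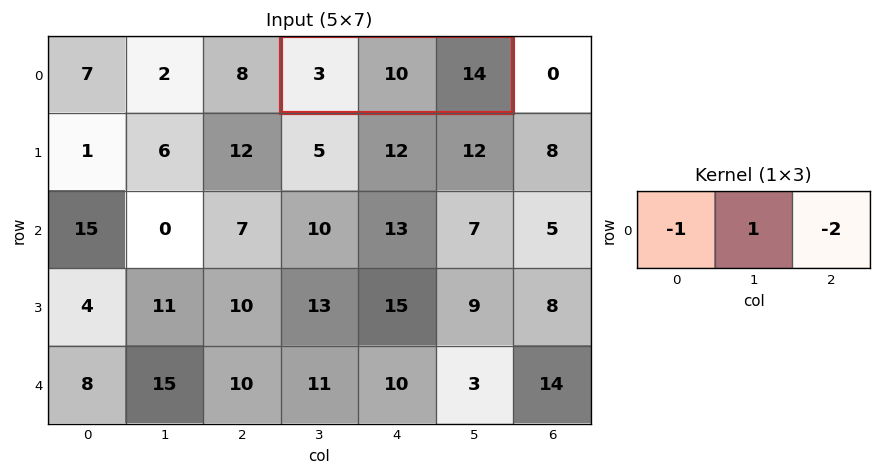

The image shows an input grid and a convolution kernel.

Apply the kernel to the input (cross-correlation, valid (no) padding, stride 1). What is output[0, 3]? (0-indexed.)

The receptive field on the input at this output position is [3 10 14]. Elementwise product with the kernel and sum: 3·-1 + 10·1 + 14·-2.

-21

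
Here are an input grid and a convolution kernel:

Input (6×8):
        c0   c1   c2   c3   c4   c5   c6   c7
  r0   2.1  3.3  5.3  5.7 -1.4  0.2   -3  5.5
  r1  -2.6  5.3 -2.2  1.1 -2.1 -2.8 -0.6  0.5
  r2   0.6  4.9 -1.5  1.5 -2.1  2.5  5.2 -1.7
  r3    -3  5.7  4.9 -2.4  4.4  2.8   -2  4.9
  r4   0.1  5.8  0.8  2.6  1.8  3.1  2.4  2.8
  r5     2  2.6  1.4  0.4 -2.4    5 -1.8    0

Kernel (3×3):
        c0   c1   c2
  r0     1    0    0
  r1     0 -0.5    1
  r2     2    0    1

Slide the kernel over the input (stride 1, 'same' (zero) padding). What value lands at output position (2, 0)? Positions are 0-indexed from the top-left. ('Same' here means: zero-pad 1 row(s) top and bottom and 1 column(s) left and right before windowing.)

The receptive field on the zero-padded input at this output position is [0 -2.6 5.3 / 0 0.6 4.9 / 0 -3 5.7]. Elementwise product with the kernel and sum: 0·1 + 0.6·-0.5 + 4.9·1 + 0·2 + 5.7·1.

10.3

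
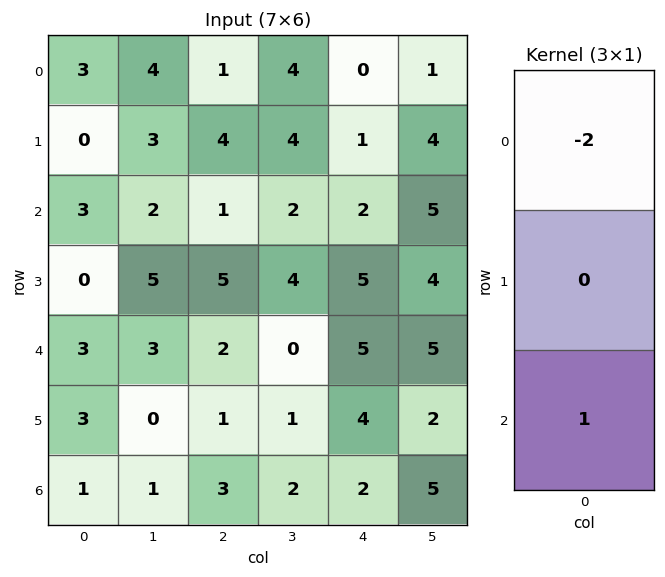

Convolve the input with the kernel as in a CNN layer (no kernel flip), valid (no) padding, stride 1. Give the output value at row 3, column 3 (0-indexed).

-7

The receptive field on the input at this output position is [4 / 0 / 1]. Elementwise product with the kernel and sum: 4·-2 + 1·1.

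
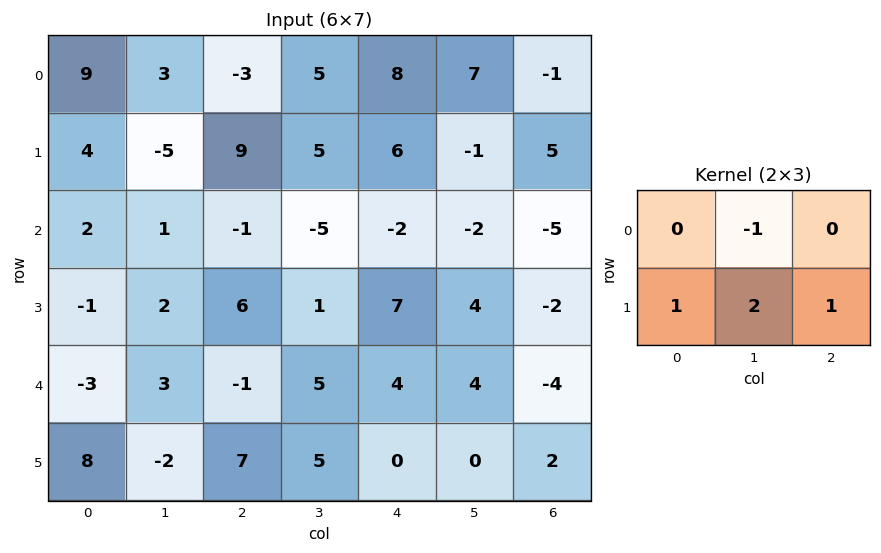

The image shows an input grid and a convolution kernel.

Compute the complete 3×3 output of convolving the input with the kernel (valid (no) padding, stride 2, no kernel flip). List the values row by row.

Output[0,0]: The receptive field on the input at this output position is [9 3 -3 / 4 -5 9]. Elementwise product with the kernel and sum: 3·-1 + 4·1 + -5·2 + 9·1.

0 20 2
8 20 15
8 12 -2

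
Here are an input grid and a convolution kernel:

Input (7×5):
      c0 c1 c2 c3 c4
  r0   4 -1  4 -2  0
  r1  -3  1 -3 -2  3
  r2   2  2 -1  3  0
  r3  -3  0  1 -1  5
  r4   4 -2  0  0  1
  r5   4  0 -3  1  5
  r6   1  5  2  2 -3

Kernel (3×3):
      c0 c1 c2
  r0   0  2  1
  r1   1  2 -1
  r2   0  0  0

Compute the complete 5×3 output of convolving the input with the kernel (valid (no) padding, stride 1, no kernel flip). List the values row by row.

Output[0,0]: The receptive field on the input at this output position is [4 -1 4 / -3 1 -3 / 2 2 -1]. Elementwise product with the kernel and sum: -1·2 + 4·1 + -3·1 + 1·2 + -3·-1.
Output[0,1]: The receptive field on the input at this output position is [-1 4 -2 / 1 -3 -2 / 2 -1 3]. Elementwise product with the kernel and sum: 4·2 + -2·1 + 1·1 + -3·2 + -2·-1.

4 3 -14
6 -11 4
-1 4 0
1 -1 2
3 -7 -5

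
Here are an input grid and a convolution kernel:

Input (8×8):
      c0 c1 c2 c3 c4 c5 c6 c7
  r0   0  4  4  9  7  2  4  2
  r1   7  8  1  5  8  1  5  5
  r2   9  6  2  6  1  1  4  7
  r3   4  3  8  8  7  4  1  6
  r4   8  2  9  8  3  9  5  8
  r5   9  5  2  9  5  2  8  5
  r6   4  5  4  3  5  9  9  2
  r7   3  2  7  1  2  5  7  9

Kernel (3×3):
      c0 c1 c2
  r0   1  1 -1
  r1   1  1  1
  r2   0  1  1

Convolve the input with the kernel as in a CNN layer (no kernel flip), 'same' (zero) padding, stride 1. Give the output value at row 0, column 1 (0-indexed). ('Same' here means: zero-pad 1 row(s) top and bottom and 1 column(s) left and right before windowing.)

17

The receptive field on the zero-padded input at this output position is [0 0 0 / 0 4 4 / 7 8 1]. Elementwise product with the kernel and sum: 0·1 + 0·1 + 0·-1 + 0·1 + 4·1 + 4·1 + 8·1 + 1·1.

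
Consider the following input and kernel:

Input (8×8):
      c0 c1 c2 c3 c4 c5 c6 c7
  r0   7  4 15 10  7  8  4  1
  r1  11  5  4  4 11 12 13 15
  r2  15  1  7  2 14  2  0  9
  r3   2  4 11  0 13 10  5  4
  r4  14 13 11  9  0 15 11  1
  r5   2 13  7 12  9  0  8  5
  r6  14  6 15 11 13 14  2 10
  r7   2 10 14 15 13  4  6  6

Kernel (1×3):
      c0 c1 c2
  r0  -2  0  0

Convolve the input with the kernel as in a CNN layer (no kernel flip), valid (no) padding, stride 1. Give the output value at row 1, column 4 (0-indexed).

The receptive field on the input at this output position is [11 12 13]. Elementwise product with the kernel and sum: 11·-2.

-22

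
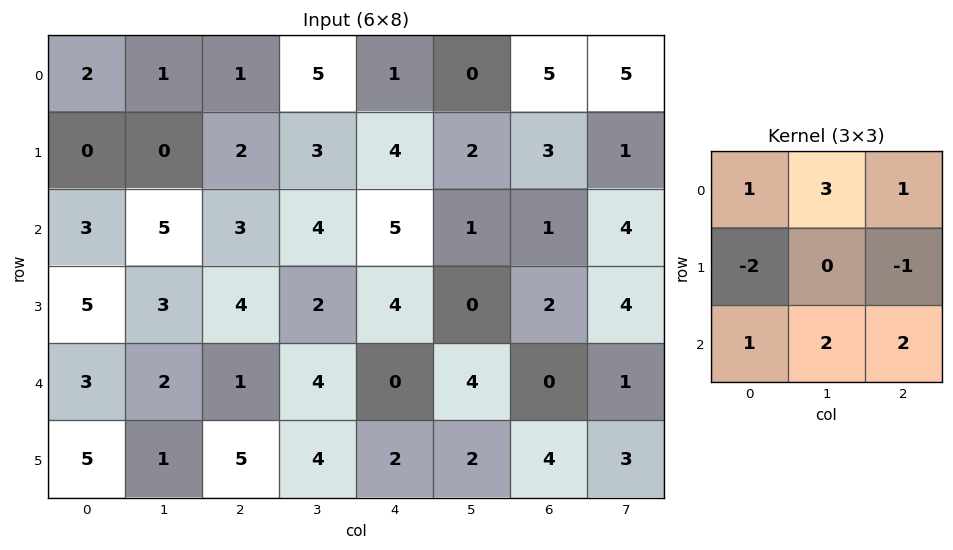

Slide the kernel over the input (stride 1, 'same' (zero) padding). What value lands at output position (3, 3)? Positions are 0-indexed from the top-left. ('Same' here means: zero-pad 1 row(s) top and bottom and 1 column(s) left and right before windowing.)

The receptive field on the zero-padded input at this output position is [3 4 5 / 4 2 4 / 1 4 0]. Elementwise product with the kernel and sum: 3·1 + 4·3 + 5·1 + 4·-2 + 4·-1 + 1·1 + 4·2 + 0·2.

17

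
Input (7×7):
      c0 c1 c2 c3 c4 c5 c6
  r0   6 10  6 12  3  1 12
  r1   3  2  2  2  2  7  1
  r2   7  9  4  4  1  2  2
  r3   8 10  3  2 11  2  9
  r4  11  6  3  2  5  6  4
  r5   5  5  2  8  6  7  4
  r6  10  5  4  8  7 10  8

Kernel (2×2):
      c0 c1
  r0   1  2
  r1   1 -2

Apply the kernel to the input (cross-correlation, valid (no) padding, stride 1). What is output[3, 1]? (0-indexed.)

16

The receptive field on the input at this output position is [10 3 / 6 3]. Elementwise product with the kernel and sum: 10·1 + 3·2 + 6·1 + 3·-2.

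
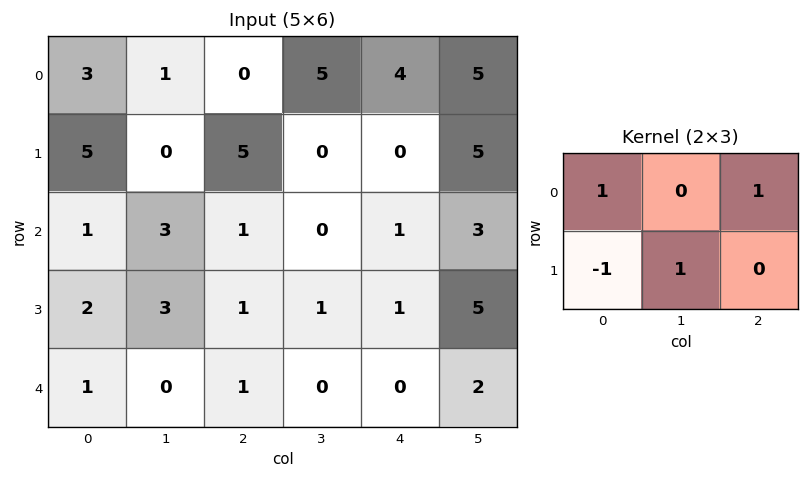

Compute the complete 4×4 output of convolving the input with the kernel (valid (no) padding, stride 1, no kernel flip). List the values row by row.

-2 11 -1 10
12 -2 4 6
3 1 2 3
2 5 1 6

Output[0,0]: The receptive field on the input at this output position is [3 1 0 / 5 0 5]. Elementwise product with the kernel and sum: 3·1 + 0·1 + 5·-1 + 0·1.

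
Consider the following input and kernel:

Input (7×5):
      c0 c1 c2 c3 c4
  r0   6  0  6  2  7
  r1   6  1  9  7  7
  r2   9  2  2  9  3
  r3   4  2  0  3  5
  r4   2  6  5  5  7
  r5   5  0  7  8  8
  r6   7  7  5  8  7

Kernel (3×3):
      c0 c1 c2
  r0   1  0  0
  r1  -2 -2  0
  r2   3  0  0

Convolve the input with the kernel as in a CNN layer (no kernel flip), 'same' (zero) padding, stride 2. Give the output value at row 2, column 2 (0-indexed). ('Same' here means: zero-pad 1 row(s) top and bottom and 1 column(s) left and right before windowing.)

The receptive field on the zero-padded input at this output position is [3 5 0 / 5 7 0 / 8 8 0]. Elementwise product with the kernel and sum: 3·1 + 5·-2 + 7·-2 + 8·3.

3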